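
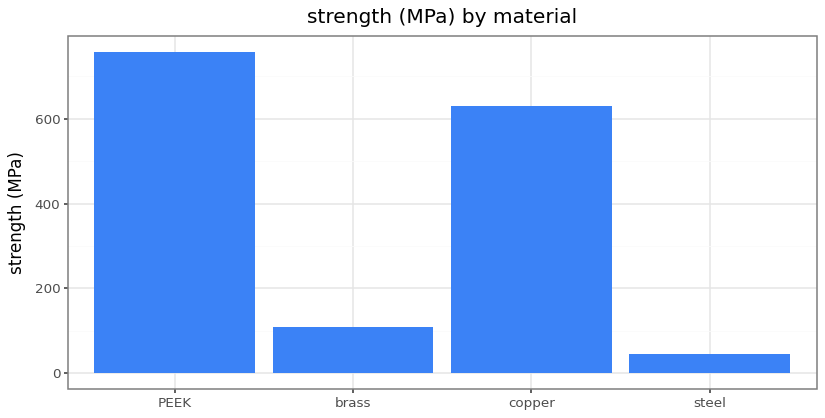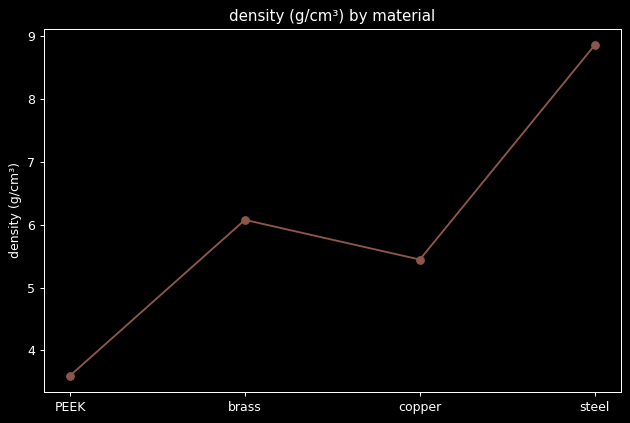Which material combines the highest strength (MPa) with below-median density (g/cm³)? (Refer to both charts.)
Chart 2 median density (g/cm³) ≈ 6; below-median materials: PEEK, copper. Among those, PEEK has the highest strength (MPa) (≈ 800).

PEEK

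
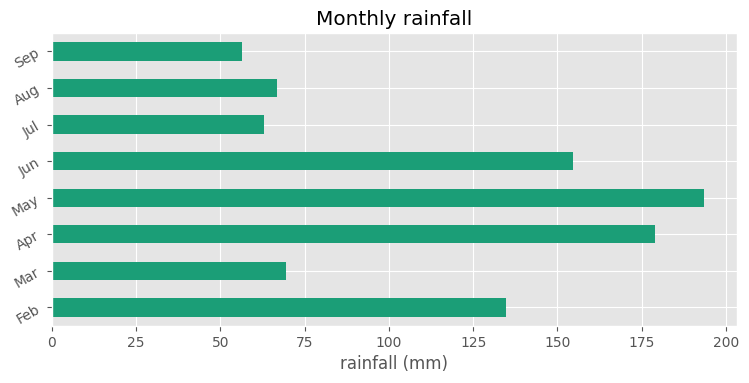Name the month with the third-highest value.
Top 4: May ≈ 200, Apr ≈ 180, Jun ≈ 160, Feb ≈ 140.

Jun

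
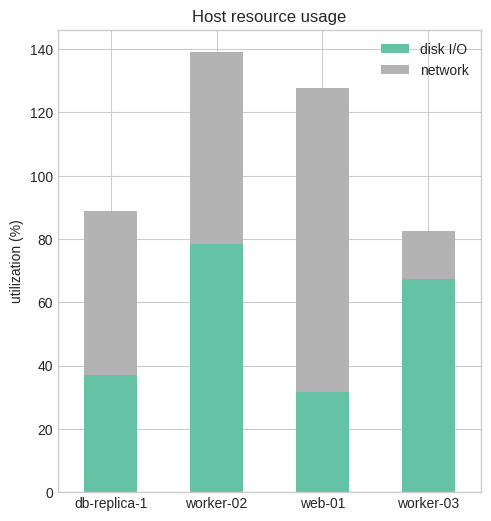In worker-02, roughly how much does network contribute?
network top ≈ 140, bottom ≈ 80; segment ≈ 60.

≈ 60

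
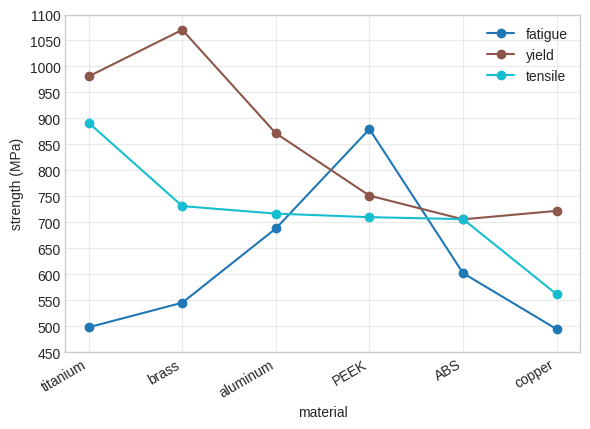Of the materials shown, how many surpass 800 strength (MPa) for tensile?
1

Above 800: titanium.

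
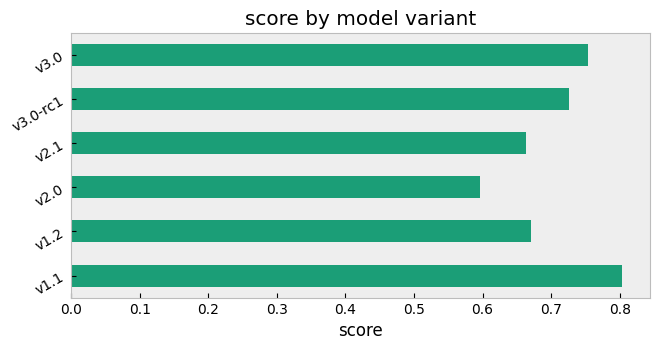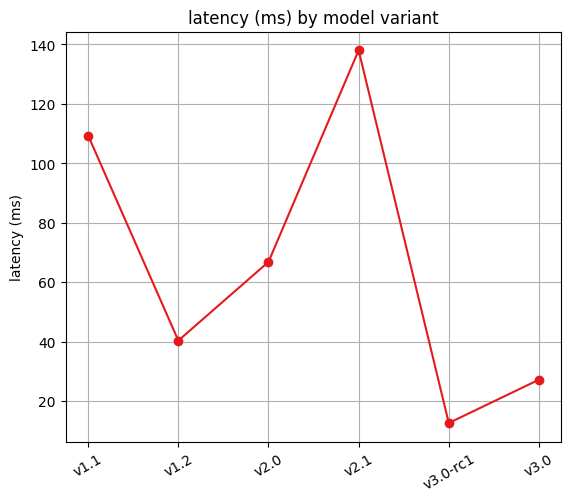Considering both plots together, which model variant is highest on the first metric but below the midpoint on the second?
v3.0

Chart 2 median latency (ms) ≈ 60; below-median model variants: v1.2, v3.0-rc1, v3.0. Among those, v3.0 has the highest score (≈ 0.8).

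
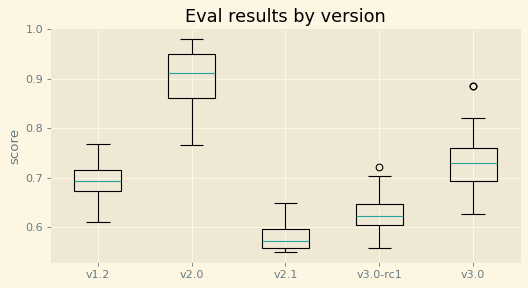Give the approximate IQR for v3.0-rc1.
Q3 ≈ 0.65, Q1 ≈ 0.60; IQR ≈ 0.05.

≈ 0.05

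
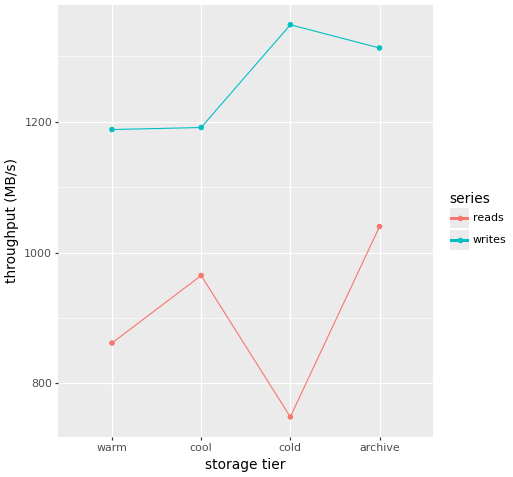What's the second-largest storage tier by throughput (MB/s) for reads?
cool

Top 3 for reads: archive ≈ 1050, cool ≈ 950, warm ≈ 850.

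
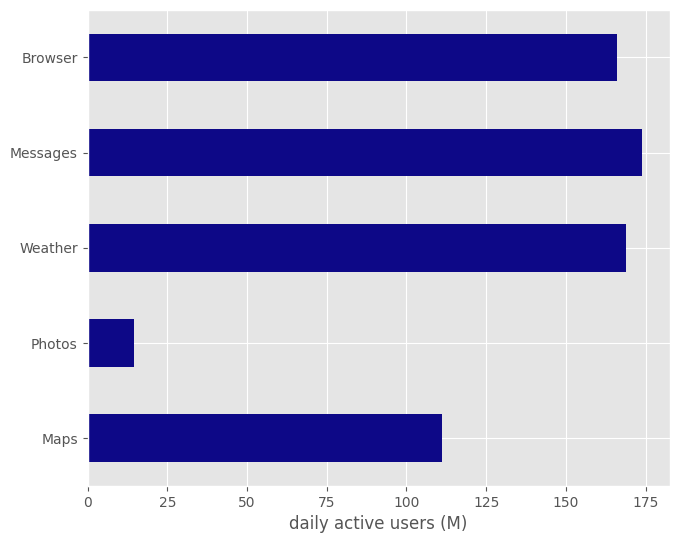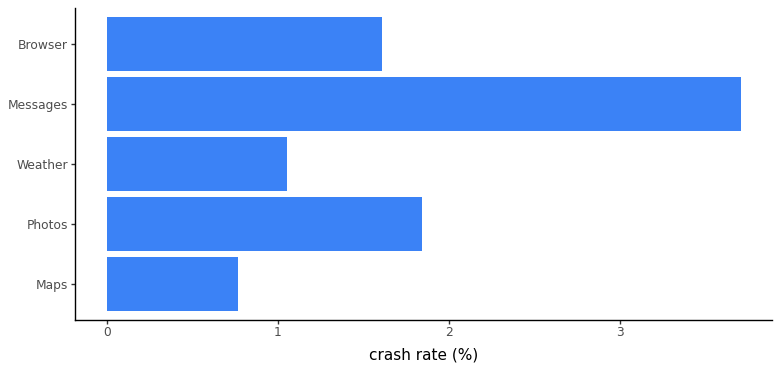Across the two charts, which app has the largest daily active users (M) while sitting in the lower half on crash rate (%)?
Weather

Chart 2 median crash rate (%) ≈ 1.5; below-median apps: Maps, Weather. Among those, Weather has the highest daily active users (M) (≈ 160).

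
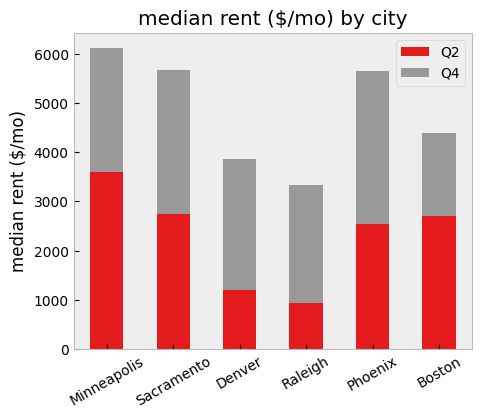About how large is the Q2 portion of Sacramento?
≈ 3000

Q2 top ≈ 3000, bottom ≈ 0; segment ≈ 3000.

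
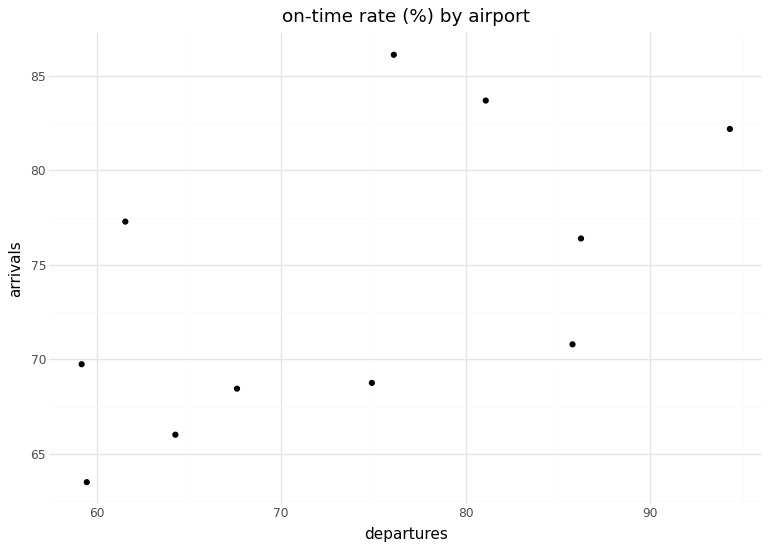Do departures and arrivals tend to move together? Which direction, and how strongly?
positive, moderate

Points are positively correlated; moderate (|r| ≈ 0.6).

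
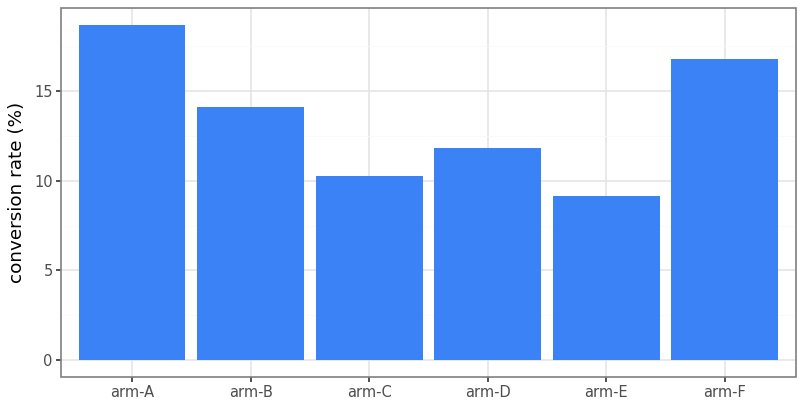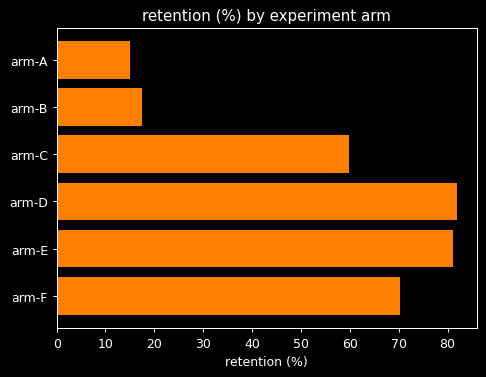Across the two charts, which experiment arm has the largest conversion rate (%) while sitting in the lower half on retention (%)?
Chart 2 median retention (%) ≈ 70; below-median experiment arms: arm-A, arm-B, arm-C. Among those, arm-A has the highest conversion rate (%) (≈ 18).

arm-A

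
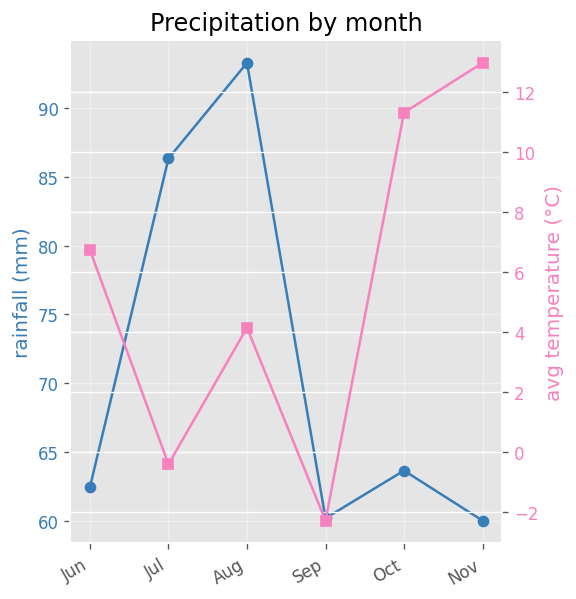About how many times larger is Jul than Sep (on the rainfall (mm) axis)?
Jul ≈ 85, Sep ≈ 60; 85/60 ≈ 1.42.

≈ 1.42×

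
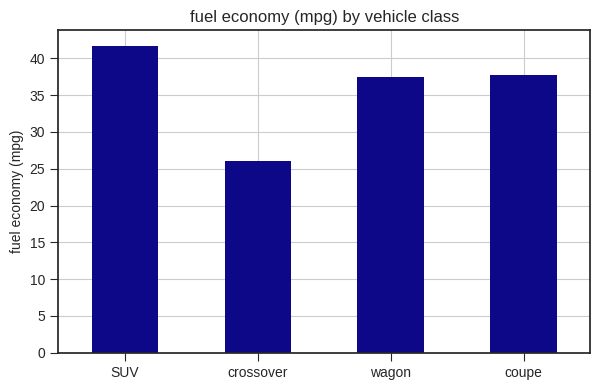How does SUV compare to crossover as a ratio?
SUV ≈ 40, crossover ≈ 25; 40/25 ≈ 1.6.

≈ 1.6×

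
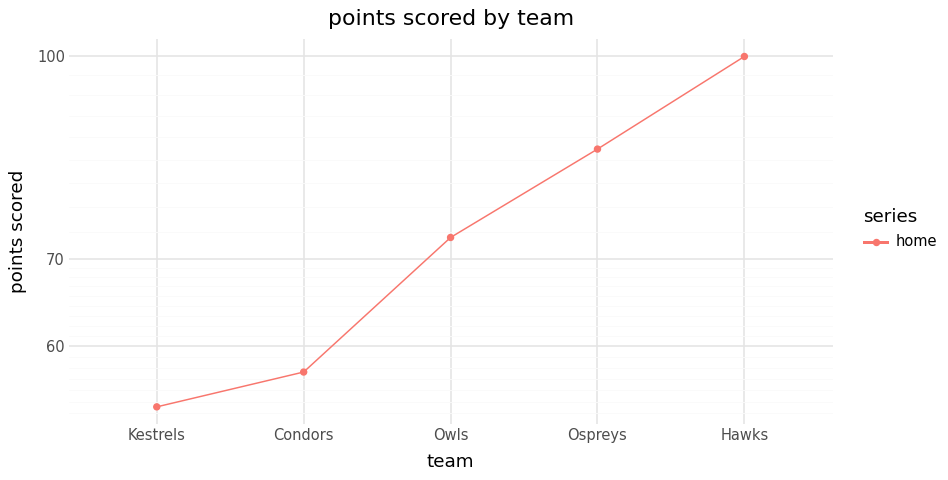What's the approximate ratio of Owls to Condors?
≈ 1.36×

Owls ≈ 75, Condors ≈ 55; 75/55 ≈ 1.36.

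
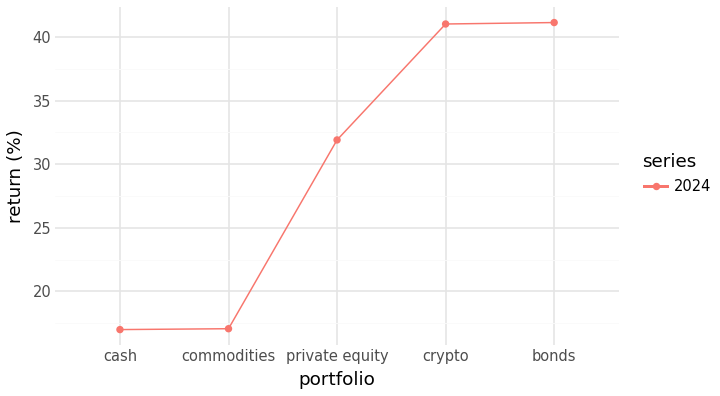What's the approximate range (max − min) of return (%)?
Max bonds ≈ 40, min cash ≈ 15; range ≈ 25.

≈ 25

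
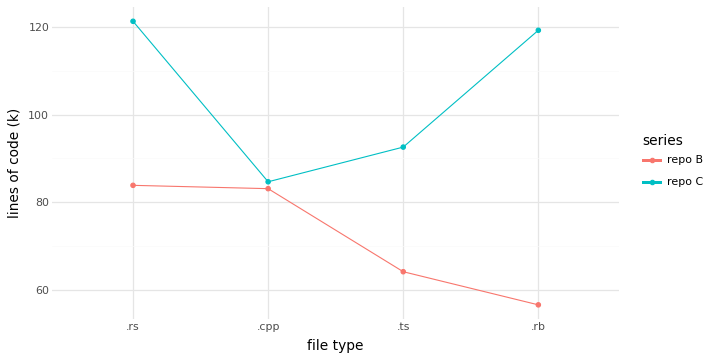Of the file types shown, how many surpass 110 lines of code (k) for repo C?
2

Above 110: .rs, .rb.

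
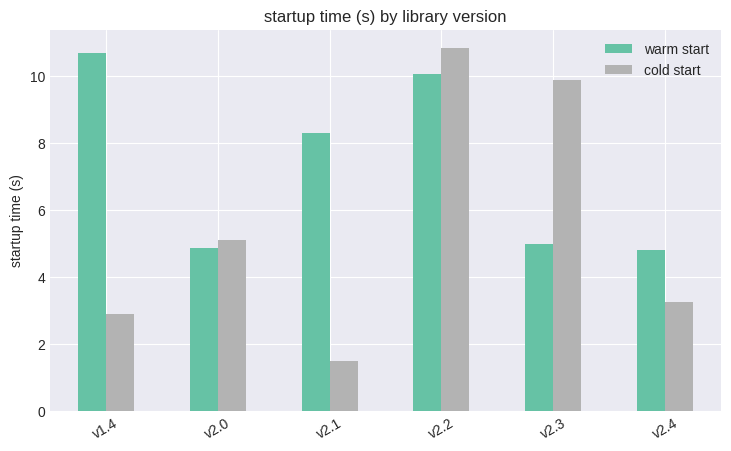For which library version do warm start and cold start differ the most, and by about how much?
v1.4, ≈ 8 s

v1.4: warm start ≈ 11, cold start ≈ 3 → gap ≈ 8. Next-largest (v2.1) is only ≈ 7.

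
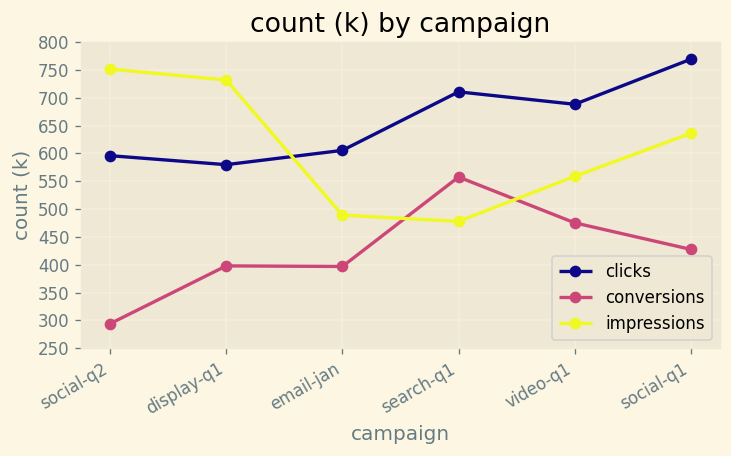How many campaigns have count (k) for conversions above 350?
Above 350: display-q1, email-jan, search-q1, video-q1, social-q1.

5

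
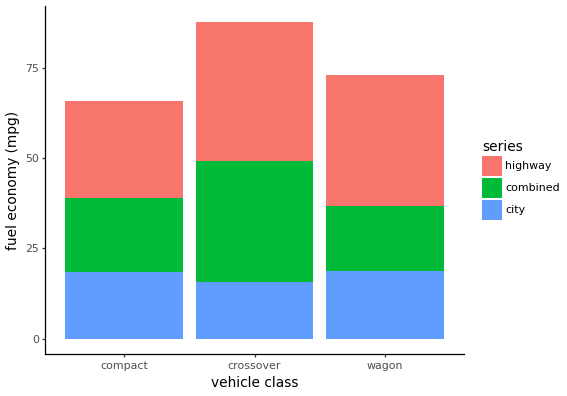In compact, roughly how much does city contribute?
≈ 20

city top ≈ 20, bottom ≈ 0; segment ≈ 20.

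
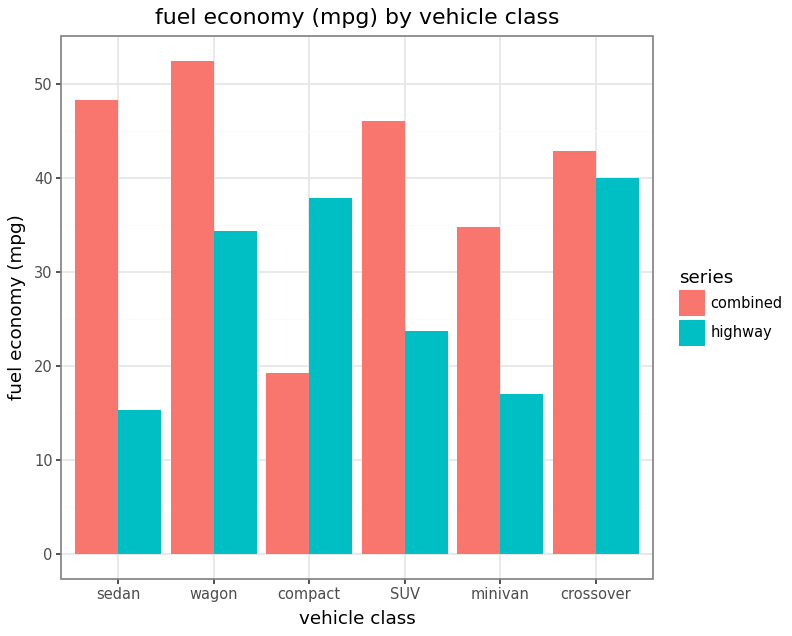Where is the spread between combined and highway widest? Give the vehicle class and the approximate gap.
sedan, ≈ 35 mpg

sedan: combined ≈ 50, highway ≈ 15 → gap ≈ 35. Next-largest (SUV) is only ≈ 20.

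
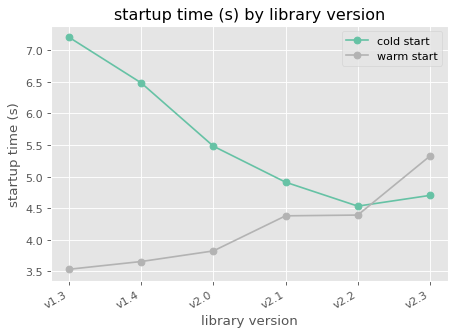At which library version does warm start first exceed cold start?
v2.3

v2.2: warm start ≈ 4.5 vs cold start ≈ 4.5 (not yet); v2.3: warm start ≈ 5.5 vs cold start ≈ 4.5 (first crossover).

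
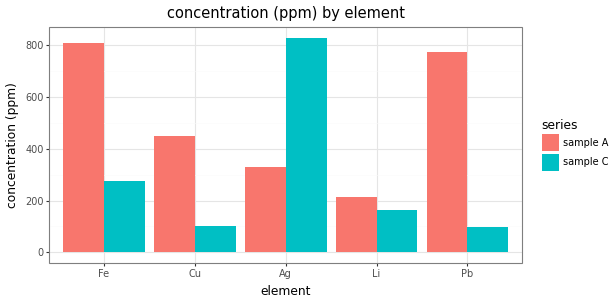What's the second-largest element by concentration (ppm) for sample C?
Fe

Top 3 for sample C: Ag ≈ 800, Fe ≈ 300, Li ≈ 200.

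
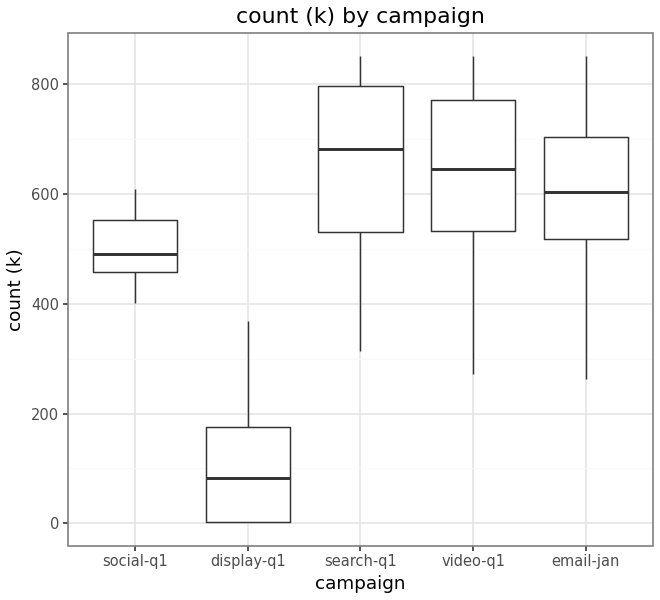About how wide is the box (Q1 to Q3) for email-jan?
≈ 200

Q3 ≈ 700, Q1 ≈ 500; IQR ≈ 200.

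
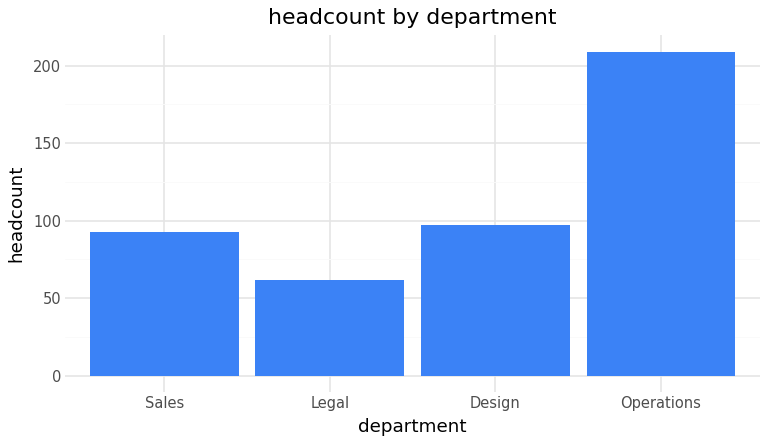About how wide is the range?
Max Operations ≈ 200, min Legal ≈ 60; range ≈ 140.

≈ 140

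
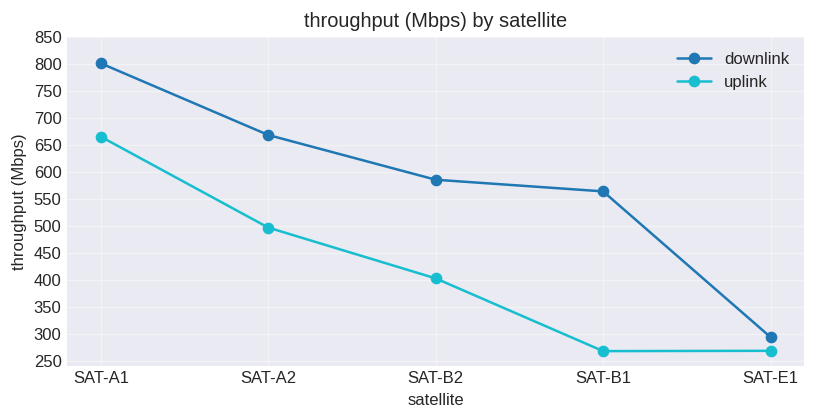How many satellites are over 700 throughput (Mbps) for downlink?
Above 700: SAT-A1.

1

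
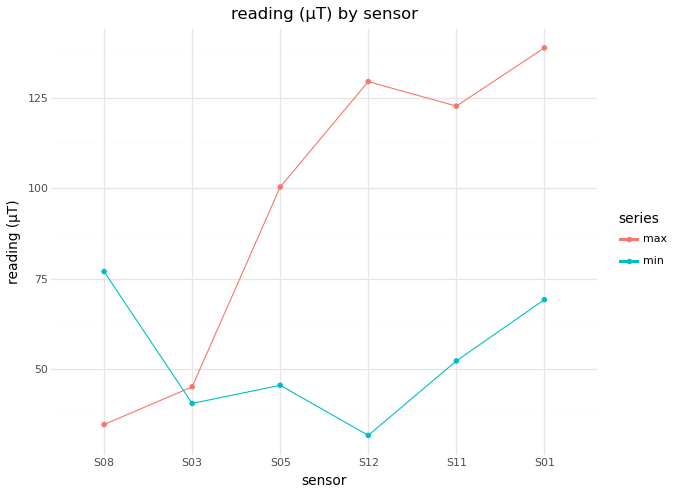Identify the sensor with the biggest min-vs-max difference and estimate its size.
S12: min ≈ 30, max ≈ 130 → gap ≈ 100. Next-largest (S11) is only ≈ 70.

S12, ≈ 100 µT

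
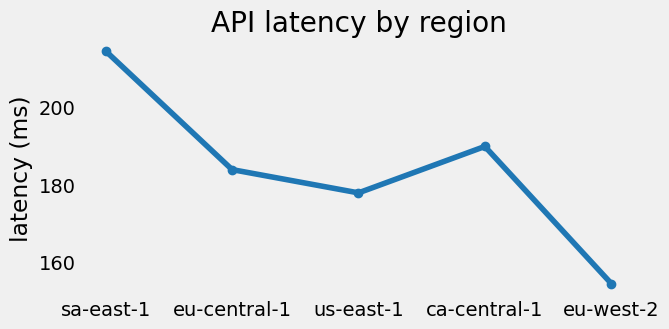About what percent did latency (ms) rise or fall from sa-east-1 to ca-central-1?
≈ -11.6%

sa-east-1 ≈ 215, ca-central-1 ≈ 190; (190 − 215) / 215 ≈ -11.6%.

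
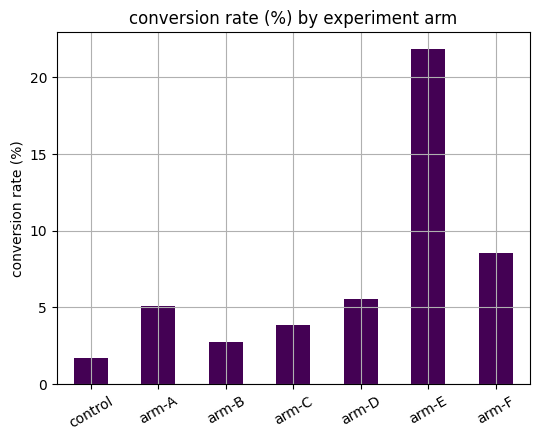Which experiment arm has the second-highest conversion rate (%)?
arm-F

Top 3: arm-E ≈ 22, arm-F ≈ 8, arm-D ≈ 6.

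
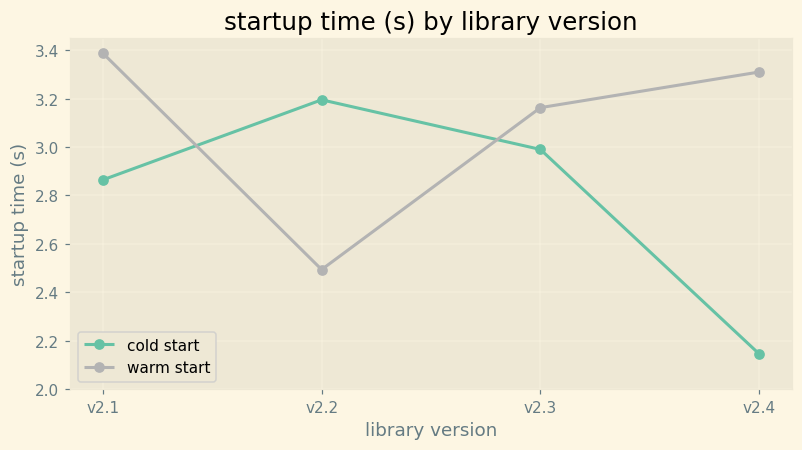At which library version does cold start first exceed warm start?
v2.1: cold start ≈ 2.8 vs warm start ≈ 3.4 (not yet); v2.2: cold start ≈ 3.2 vs warm start ≈ 2.4 (first crossover).

v2.2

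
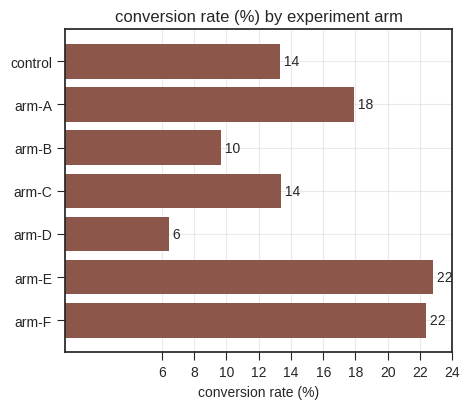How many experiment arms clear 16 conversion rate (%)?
Above 16: arm-A, arm-E, arm-F.

3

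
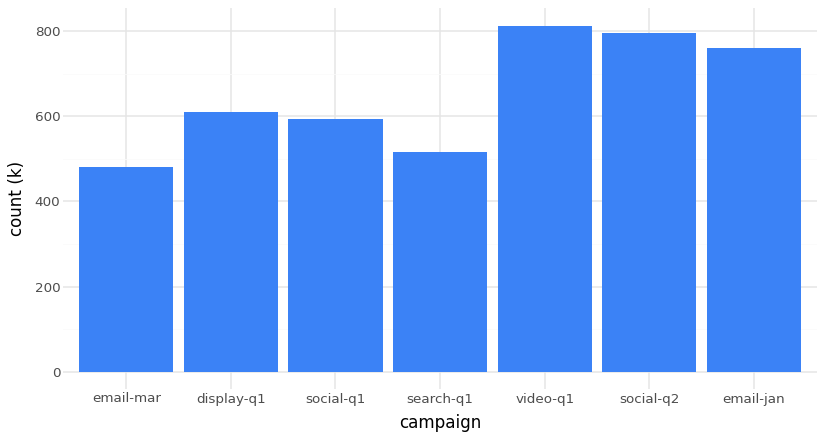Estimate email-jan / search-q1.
≈ 1.6×

email-jan ≈ 800, search-q1 ≈ 500; 800/500 ≈ 1.6.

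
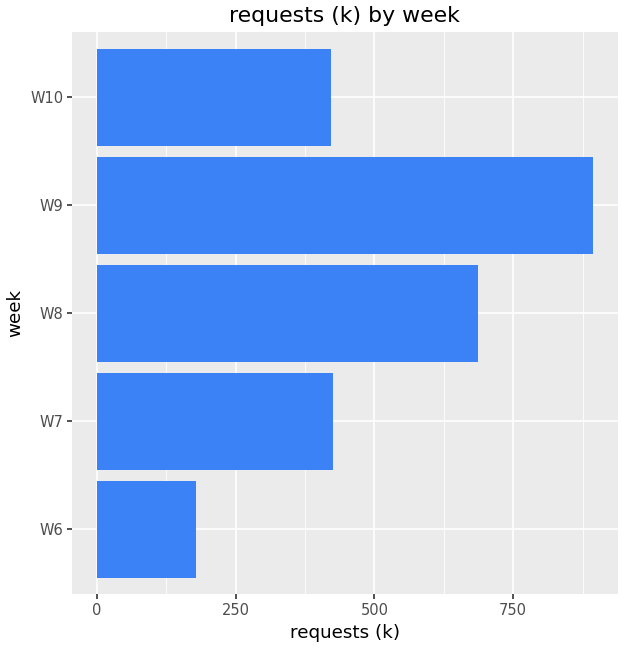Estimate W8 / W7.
W8 ≈ 700, W7 ≈ 400; 700/400 ≈ 1.75.

≈ 1.75×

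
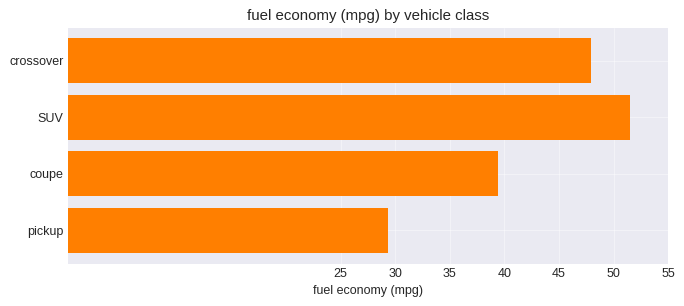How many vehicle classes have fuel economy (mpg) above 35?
Above 35: crossover, SUV, coupe.

3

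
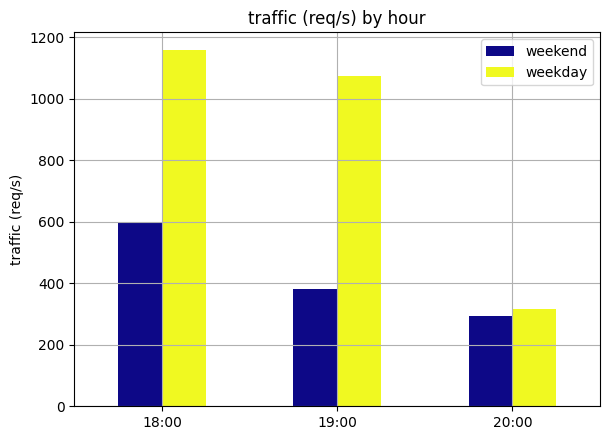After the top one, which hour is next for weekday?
Top 3 for weekday: 18:00 ≈ 1200, 19:00 ≈ 1100, 20:00 ≈ 300.

19:00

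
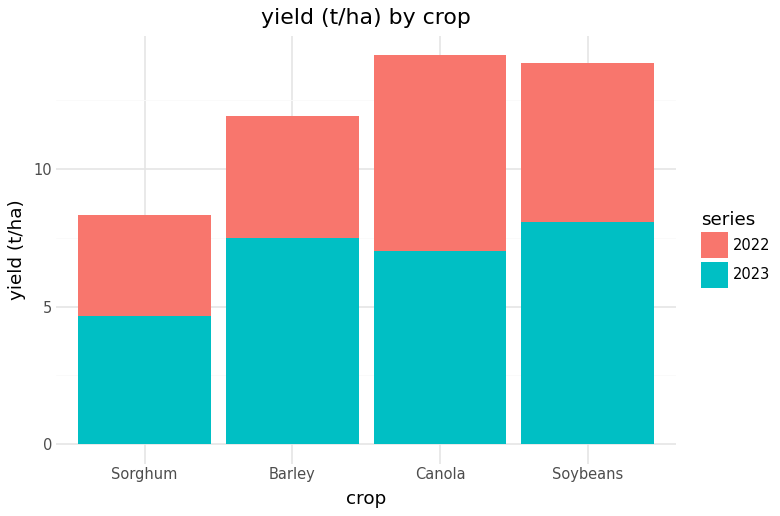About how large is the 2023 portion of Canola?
≈ 8

2023 top ≈ 8, bottom ≈ 0; segment ≈ 8.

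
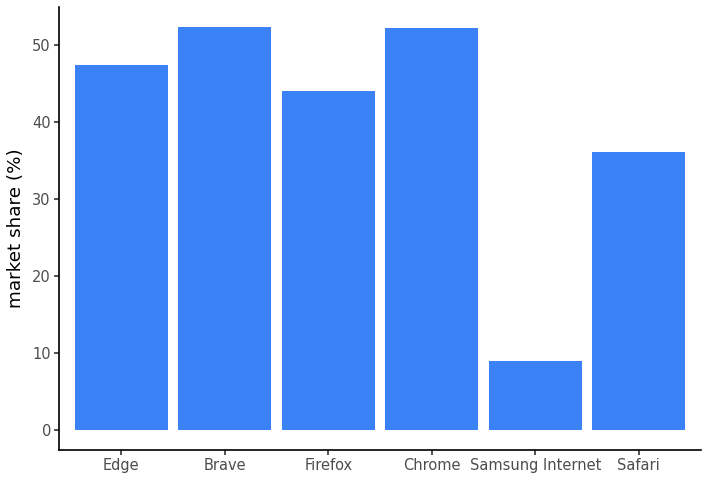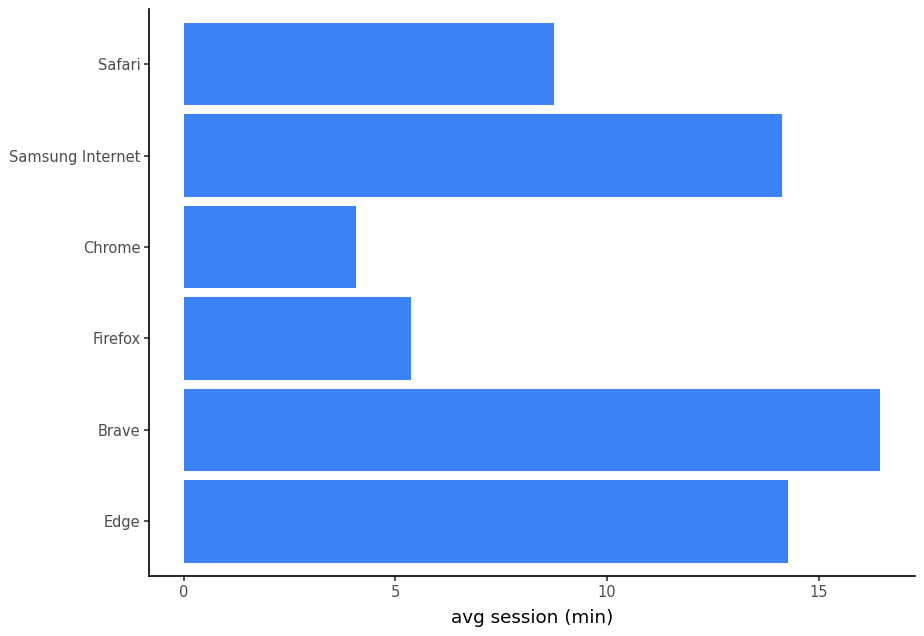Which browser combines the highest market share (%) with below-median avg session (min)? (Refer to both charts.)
Chart 2 median avg session (min) ≈ 12; below-median browsers: Firefox, Chrome, Safari. Among those, Chrome has the highest market share (%) (≈ 50).

Chrome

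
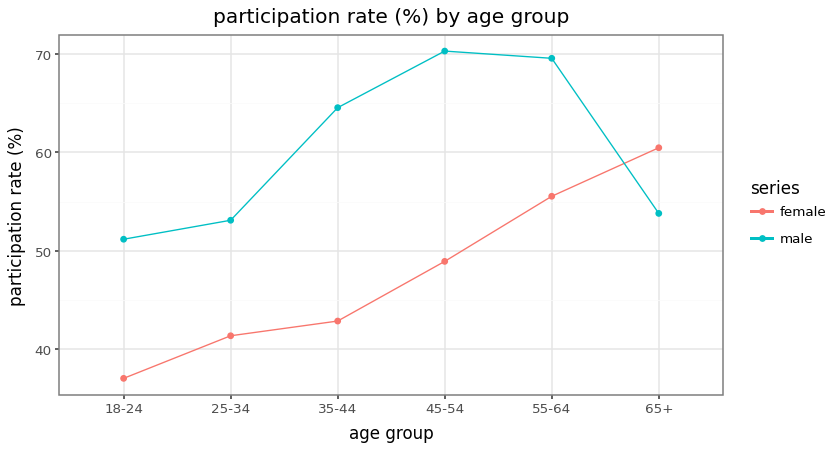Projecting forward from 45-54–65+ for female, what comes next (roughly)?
≈ 65

Last three: 50, 55, 60 → slope ≈ 5/step → next ≈ 65.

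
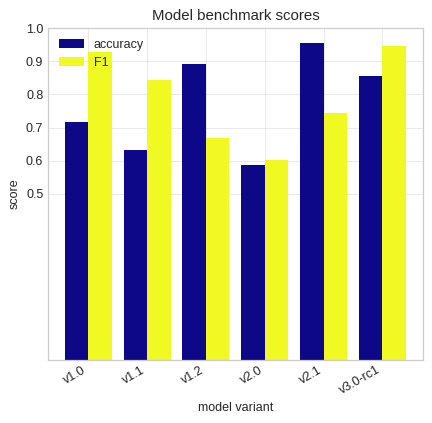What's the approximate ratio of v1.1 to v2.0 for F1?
≈ 1.33×

v1.1 ≈ 0.8, v2.0 ≈ 0.6; 0.8/0.6 ≈ 1.33.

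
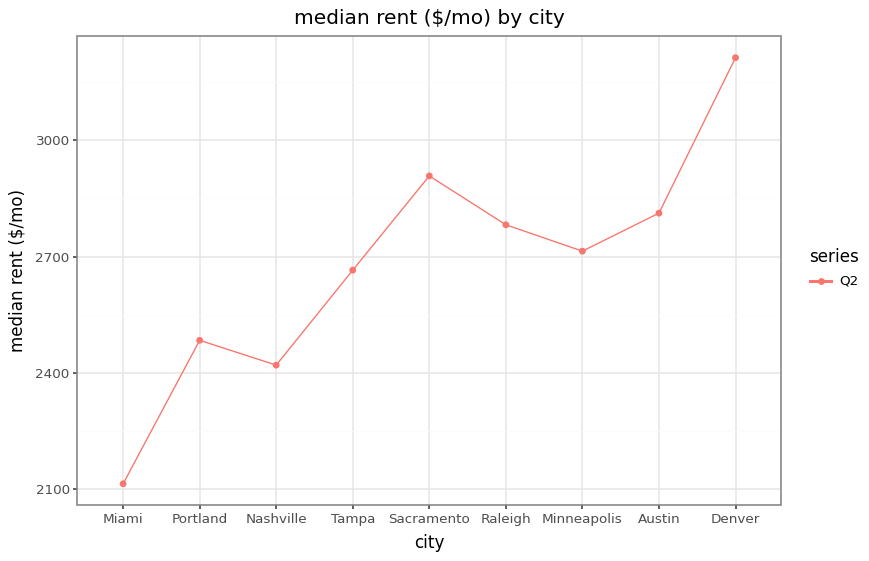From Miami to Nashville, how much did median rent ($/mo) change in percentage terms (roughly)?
Miami ≈ 2100, Nashville ≈ 2400; (2400 − 2100) / 2100 ≈ +14.3%.

≈ +14.3%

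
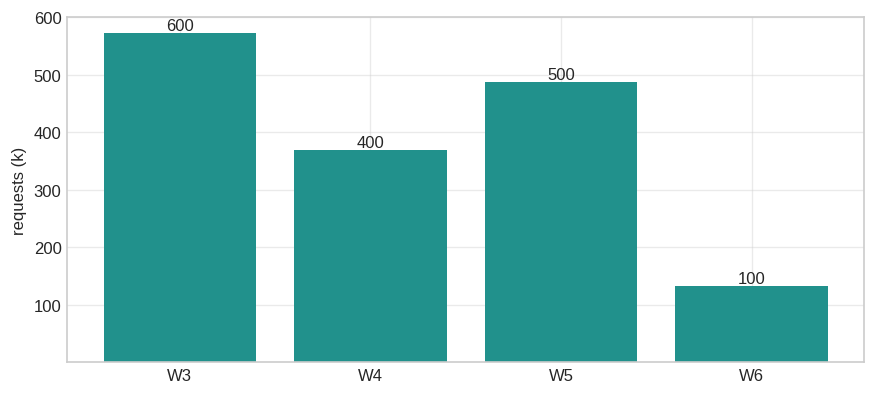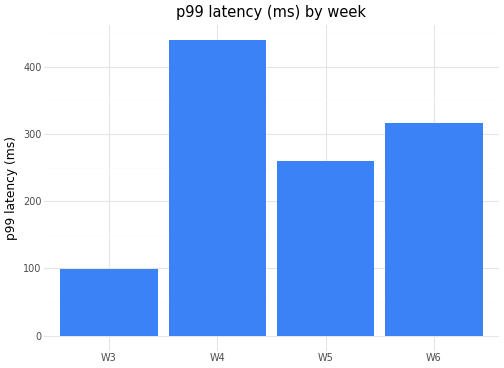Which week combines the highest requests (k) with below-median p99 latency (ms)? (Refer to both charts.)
W3

Chart 2 median p99 latency (ms) ≈ 300; below-median weeks: W3, W5. Among those, W3 has the highest requests (k) (≈ 600).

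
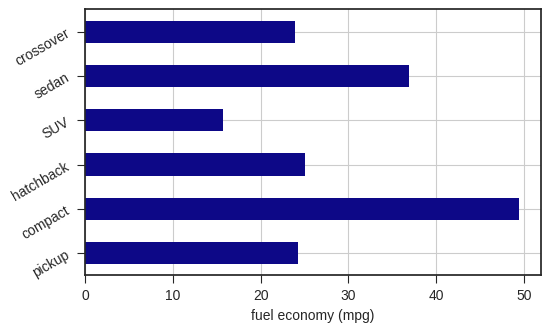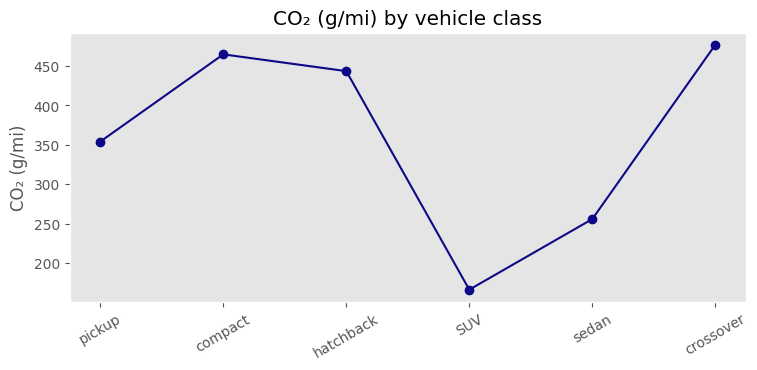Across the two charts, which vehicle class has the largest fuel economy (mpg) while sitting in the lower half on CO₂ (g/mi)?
sedan

Chart 2 median CO₂ (g/mi) ≈ 400; below-median vehicle classes: pickup, SUV, sedan. Among those, sedan has the highest fuel economy (mpg) (≈ 35).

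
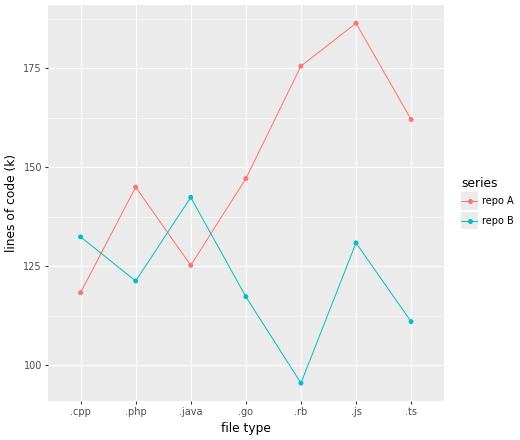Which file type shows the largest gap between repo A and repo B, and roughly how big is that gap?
.rb: repo A ≈ 180, repo B ≈ 100 → gap ≈ 80. Next-largest (.js) is only ≈ 60.

.rb, ≈ 80 k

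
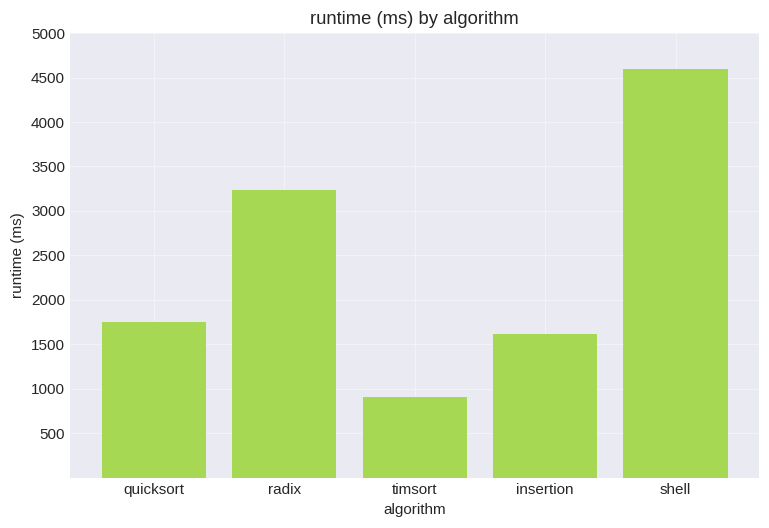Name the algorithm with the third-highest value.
quicksort

Top 4: shell ≈ 4500, radix ≈ 3000, quicksort ≈ 2000, insertion ≈ 1500.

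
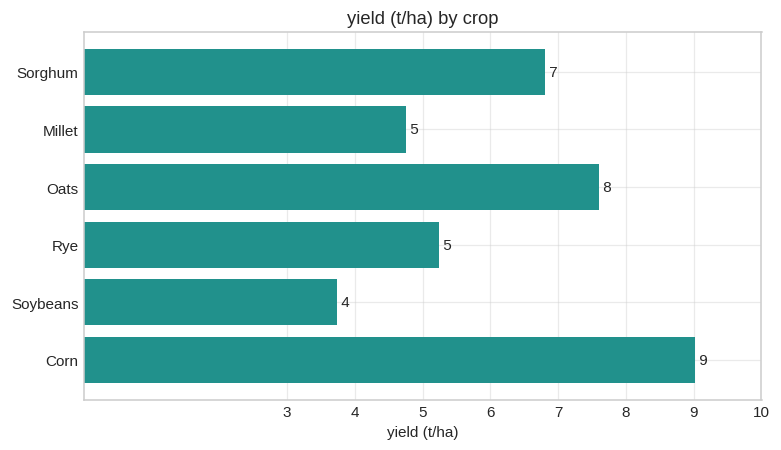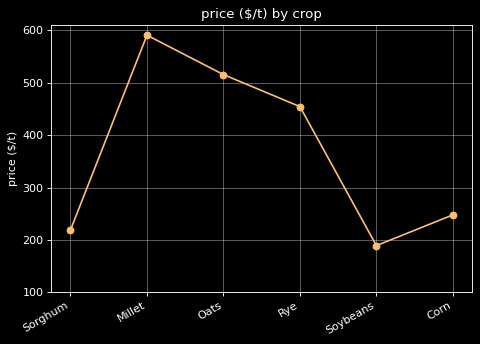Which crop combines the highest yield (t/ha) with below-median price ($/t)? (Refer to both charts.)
Corn

Chart 2 median price ($/t) ≈ 400; below-median crops: Sorghum, Soybeans, Corn. Among those, Corn has the highest yield (t/ha) (≈ 9).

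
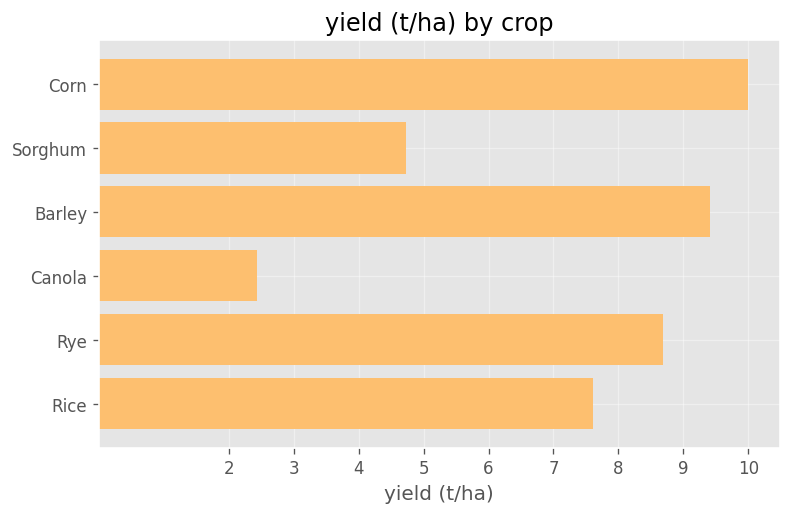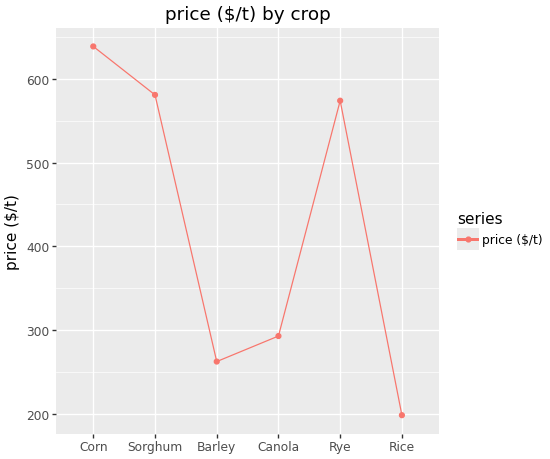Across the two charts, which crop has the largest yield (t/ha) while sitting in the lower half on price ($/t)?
Chart 2 median price ($/t) ≈ 400; below-median crops: Barley, Canola, Rice. Among those, Barley has the highest yield (t/ha) (≈ 9).

Barley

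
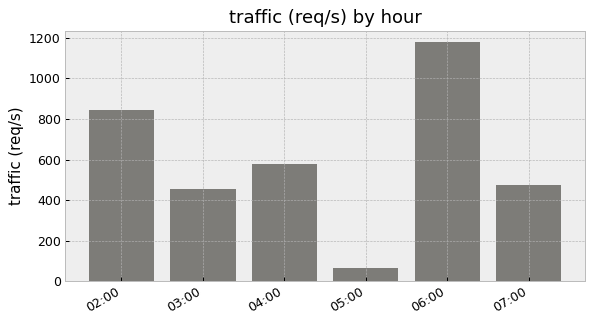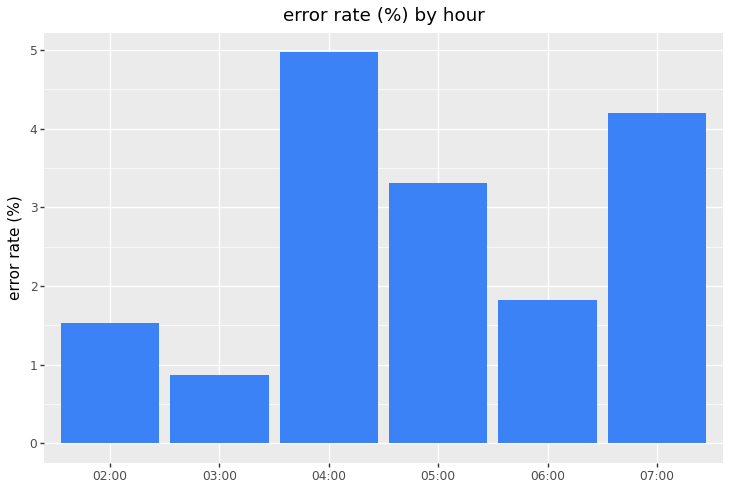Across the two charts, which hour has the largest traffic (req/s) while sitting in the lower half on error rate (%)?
Chart 2 median error rate (%) ≈ 2.5; below-median hours: 02:00, 03:00, 06:00. Among those, 06:00 has the highest traffic (req/s) (≈ 1200).

06:00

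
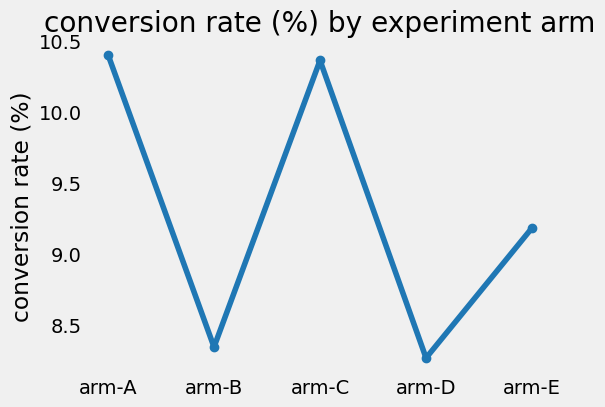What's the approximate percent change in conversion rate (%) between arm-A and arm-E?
≈ -11.5%

arm-A ≈ 10.4, arm-E ≈ 9.2; (9.2 − 10.4) / 10.4 ≈ -11.5%.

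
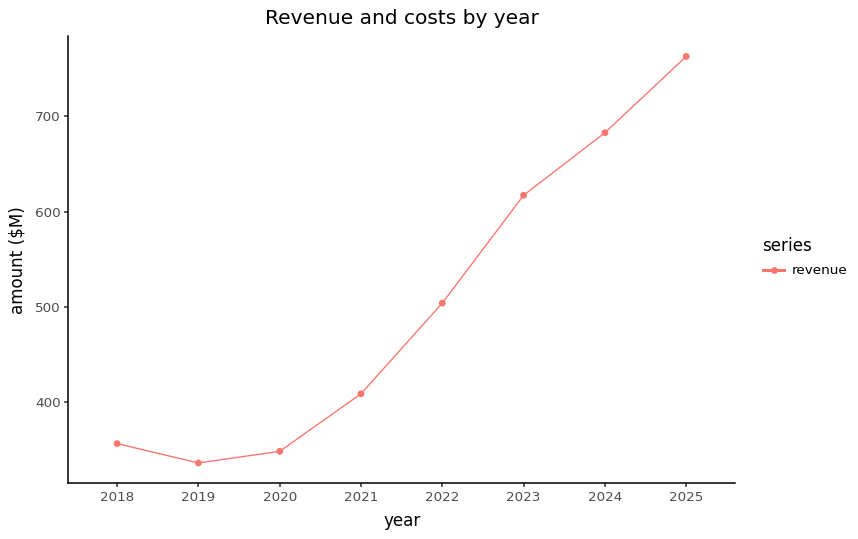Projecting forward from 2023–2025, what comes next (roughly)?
Last three: 600, 700, 750 → slope ≈ 75/step → next ≈ 825.

≈ 825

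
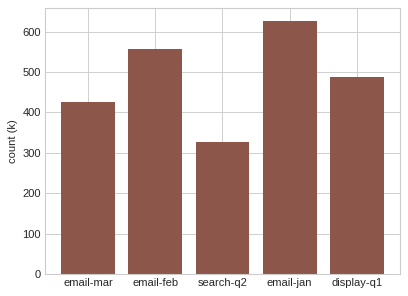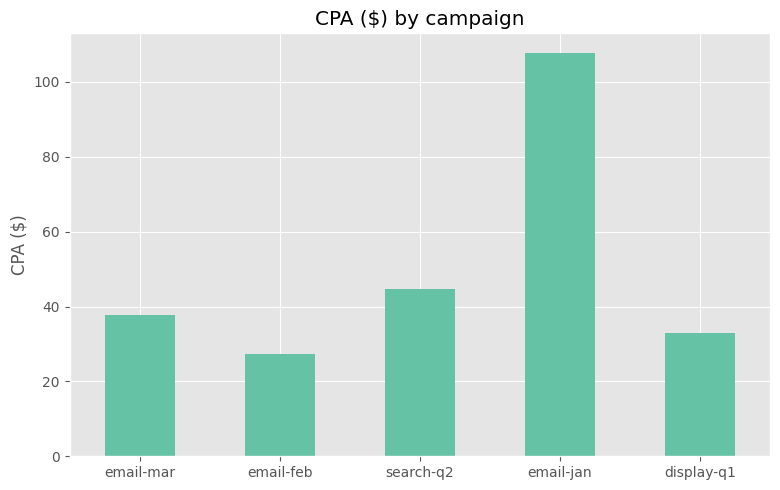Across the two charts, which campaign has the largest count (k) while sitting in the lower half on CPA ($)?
email-feb

Chart 2 median CPA ($) ≈ 40; below-median campaigns: email-feb, display-q1. Among those, email-feb has the highest count (k) (≈ 600).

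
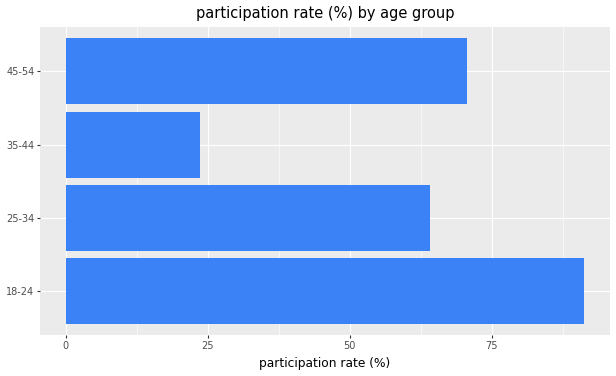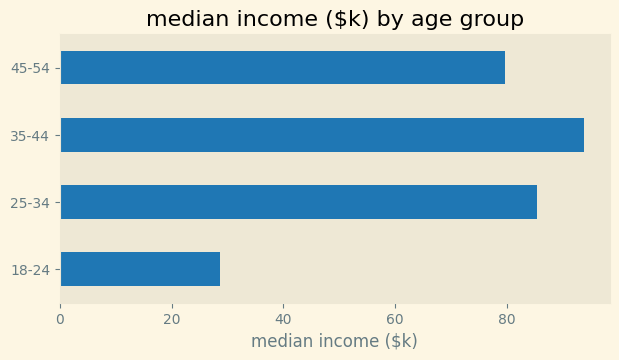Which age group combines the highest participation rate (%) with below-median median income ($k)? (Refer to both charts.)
18-24

Chart 2 median median income ($k) ≈ 80; below-median age groups: 18-24, 45-54. Among those, 18-24 has the highest participation rate (%) (≈ 90).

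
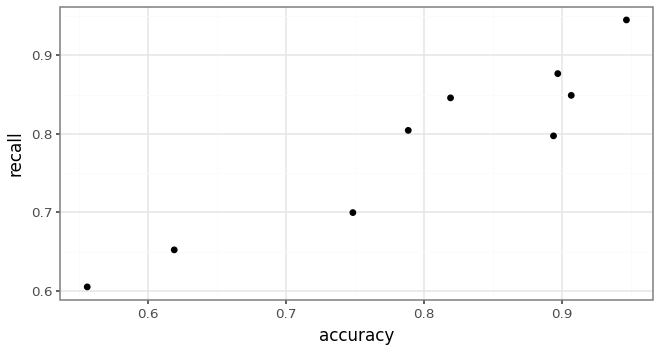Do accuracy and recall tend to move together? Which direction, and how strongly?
Points are positively correlated; strong (|r| ≈ 0.9).

positive, strong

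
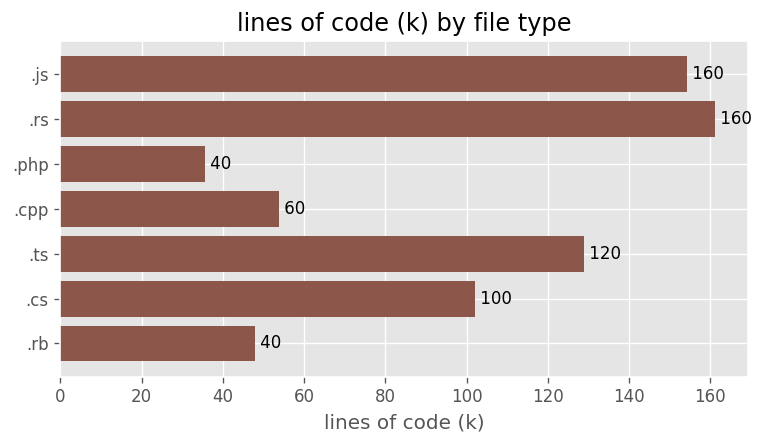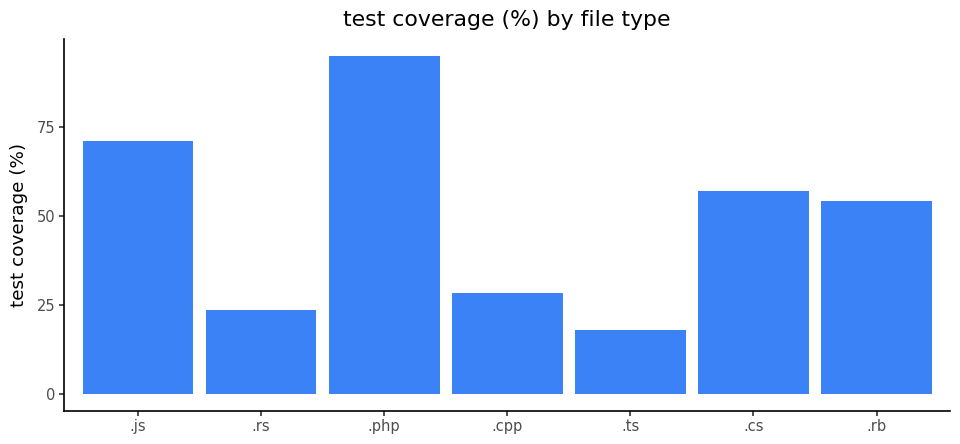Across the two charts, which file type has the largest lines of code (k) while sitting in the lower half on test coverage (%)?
.rs

Chart 2 median test coverage (%) ≈ 50; below-median file types: .rs, .cpp, .ts. Among those, .rs has the highest lines of code (k) (≈ 160).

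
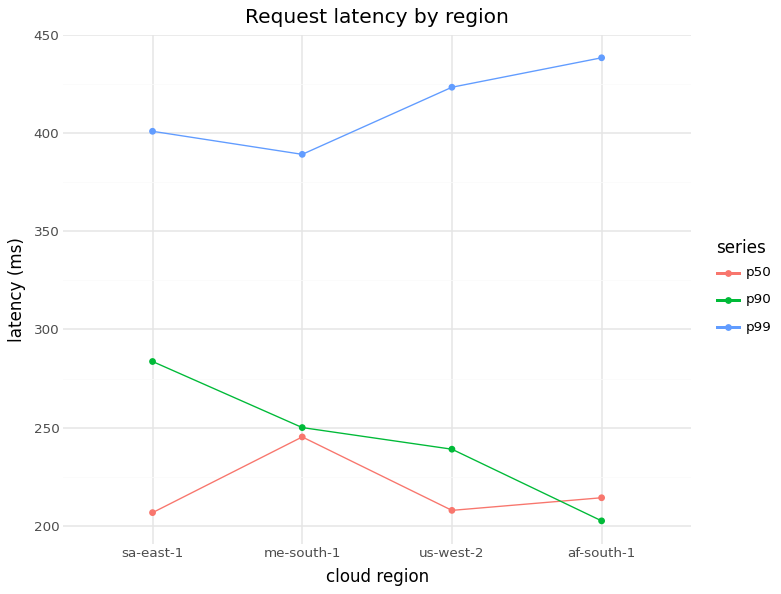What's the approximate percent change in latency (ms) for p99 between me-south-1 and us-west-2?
me-south-1 ≈ 380, us-west-2 ≈ 420; (420 − 380) / 380 ≈ +10.5%.

≈ +10.5%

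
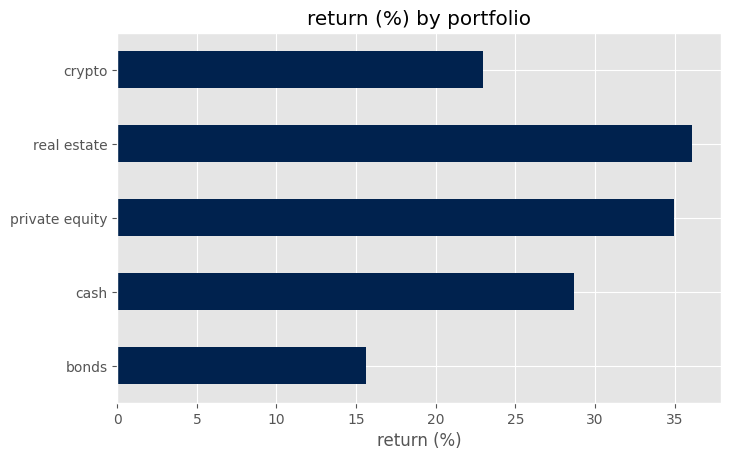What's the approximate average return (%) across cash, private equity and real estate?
(30 + 35 + 35) / 3 ≈ 33.

≈ 33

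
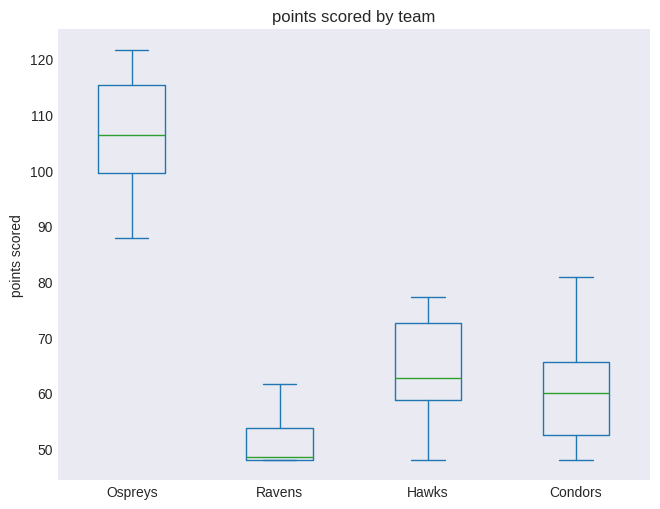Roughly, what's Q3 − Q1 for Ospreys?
Q3 ≈ 115, Q1 ≈ 100; IQR ≈ 15.

≈ 15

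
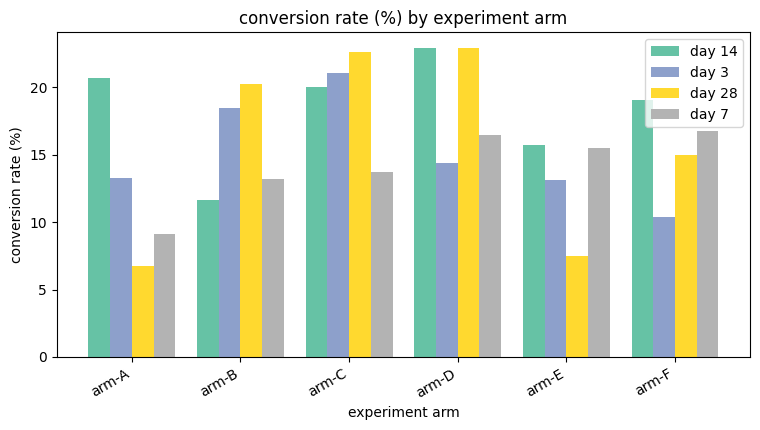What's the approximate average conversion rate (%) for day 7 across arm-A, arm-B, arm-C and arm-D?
(10 + 14 + 14 + 16) / 4 ≈ 14.

≈ 14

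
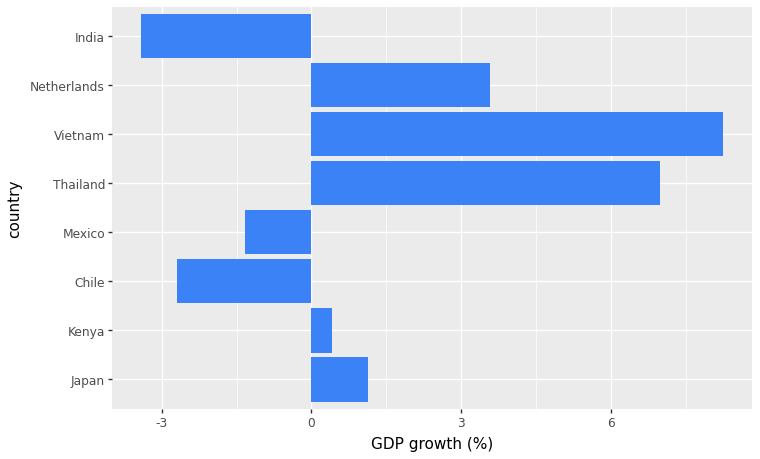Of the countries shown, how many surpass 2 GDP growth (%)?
3

Above 2: Thailand, Vietnam, Netherlands.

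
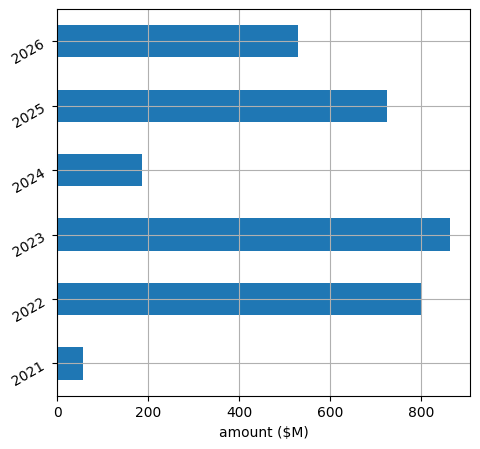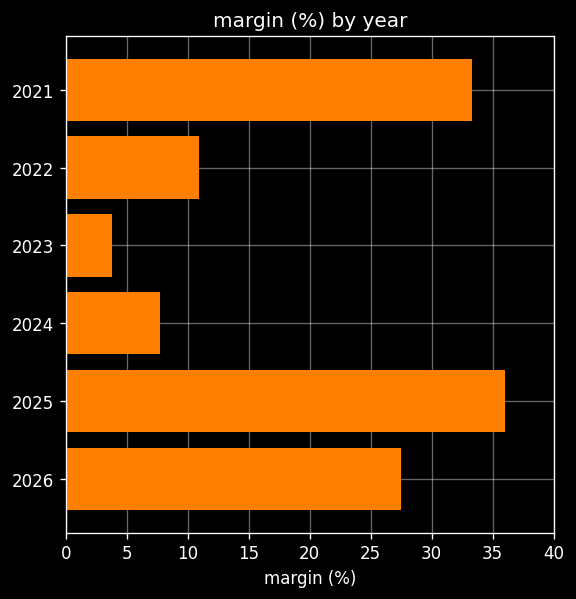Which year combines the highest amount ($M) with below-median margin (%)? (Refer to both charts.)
2023

Chart 2 median margin (%) ≈ 20; below-median years: 2022, 2023, 2024. Among those, 2023 has the highest amount ($M) (≈ 900).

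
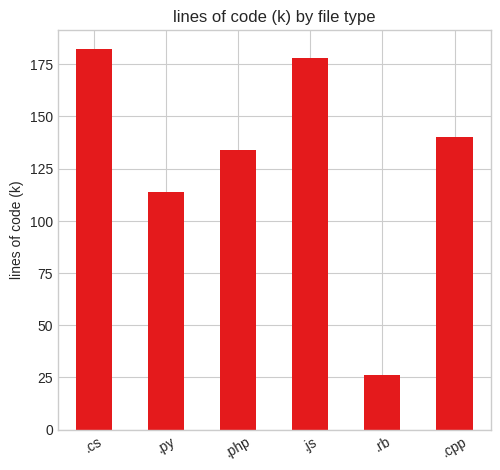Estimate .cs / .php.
≈ 1.29×

.cs ≈ 180, .php ≈ 140; 180/140 ≈ 1.29.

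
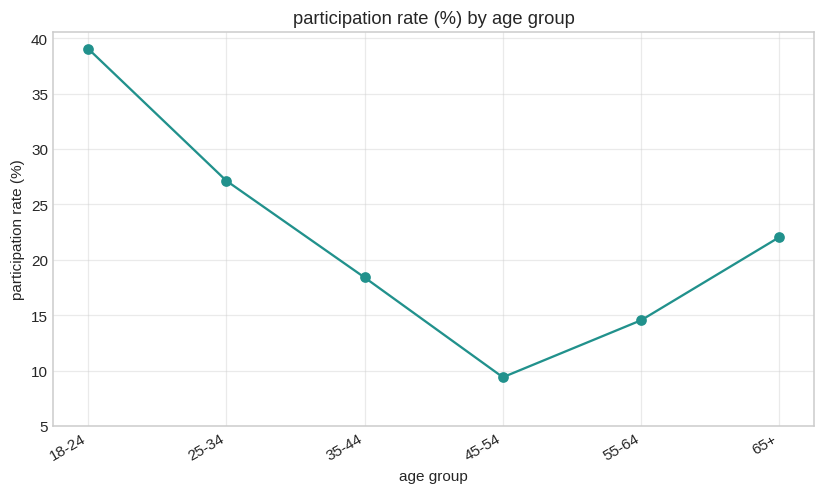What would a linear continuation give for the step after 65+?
Last three: 10, 15, 20 → slope ≈ 5/step → next ≈ 25.

≈ 25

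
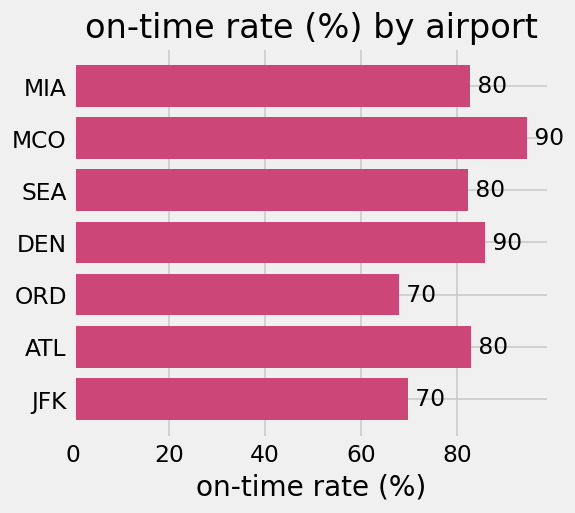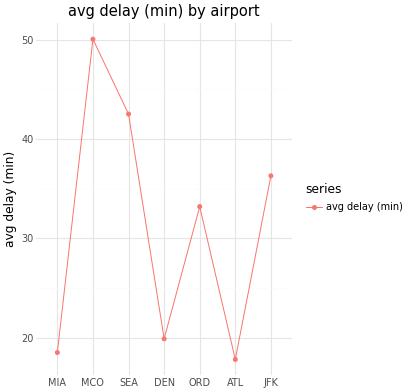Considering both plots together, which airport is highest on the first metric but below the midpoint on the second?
DEN

Chart 2 median avg delay (min) ≈ 35; below-median airports: MIA, DEN, ATL. Among those, DEN has the highest on-time rate (%) (≈ 90).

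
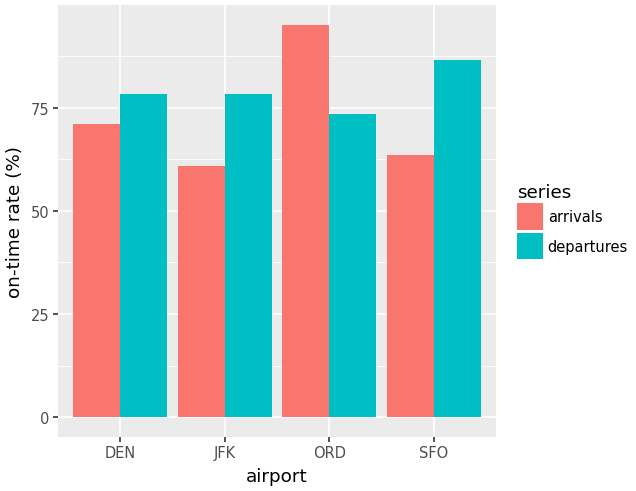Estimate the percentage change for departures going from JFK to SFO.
JFK ≈ 80, SFO ≈ 90; (90 − 80) / 80 ≈ +12.5%.

≈ +12.5%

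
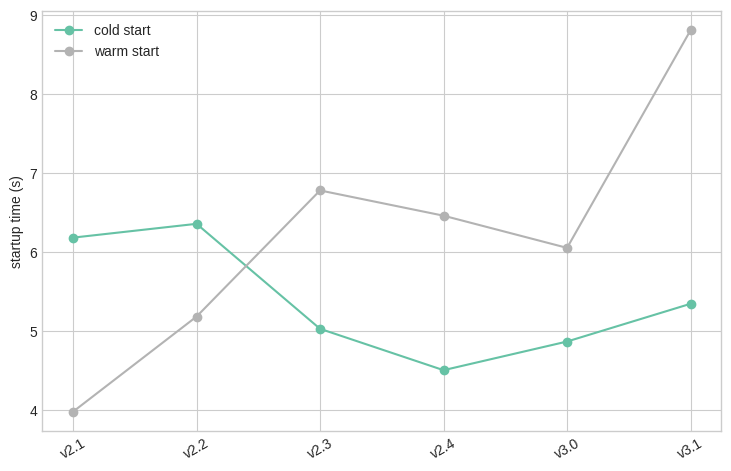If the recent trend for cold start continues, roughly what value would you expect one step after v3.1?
Last three: 4.5, 5.0, 5.5 → slope ≈ 0.5/step → next ≈ 6.

≈ 6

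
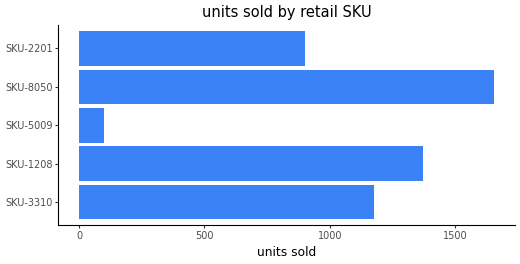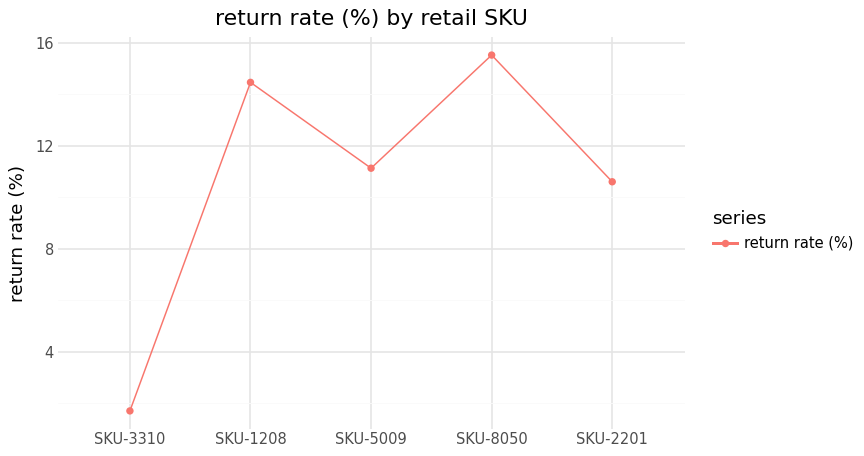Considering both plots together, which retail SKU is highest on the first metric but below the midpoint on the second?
Chart 2 median return rate (%) ≈ 12; below-median retail SKUs: SKU-3310, SKU-2201. Among those, SKU-3310 has the highest units sold (≈ 1200).

SKU-3310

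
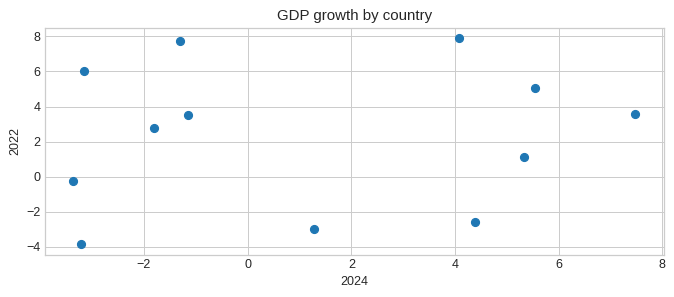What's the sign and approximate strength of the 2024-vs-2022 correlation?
no clear correlation

Points are roughly uncorrelated; weak (|r| ≈ 0.1).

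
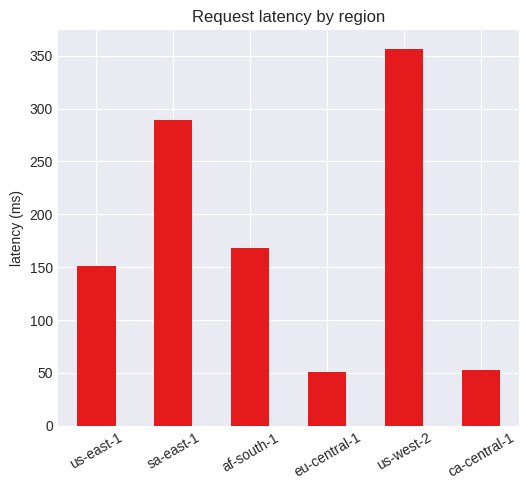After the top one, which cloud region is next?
sa-east-1

Top 3: us-west-2 ≈ 350, sa-east-1 ≈ 300, af-south-1 ≈ 150.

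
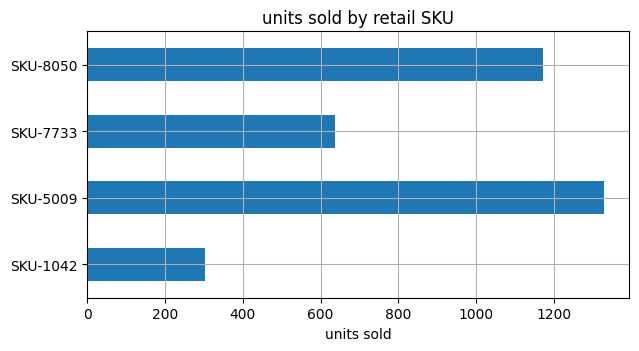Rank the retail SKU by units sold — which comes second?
Top 3: SKU-5009 ≈ 1400, SKU-8050 ≈ 1200, SKU-7733 ≈ 600.

SKU-8050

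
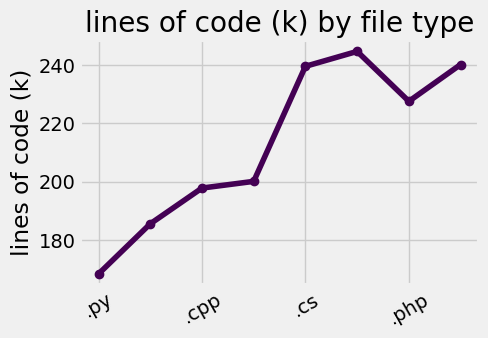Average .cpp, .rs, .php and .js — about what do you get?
(200 + 240 + 230 + 240) / 4 ≈ 228.

≈ 228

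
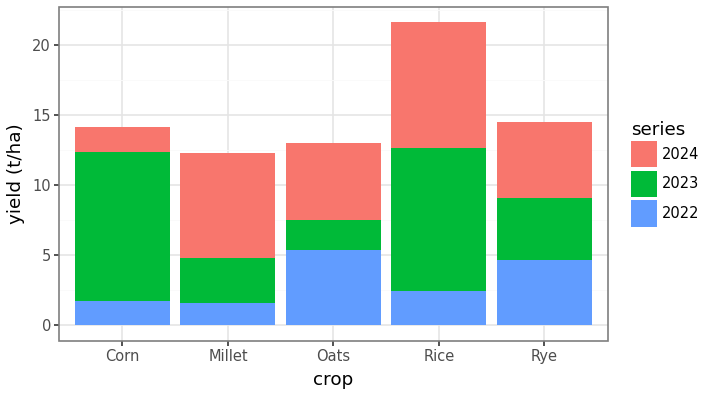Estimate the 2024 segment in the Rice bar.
≈ 10

2024 top ≈ 22, bottom ≈ 12; segment ≈ 10.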